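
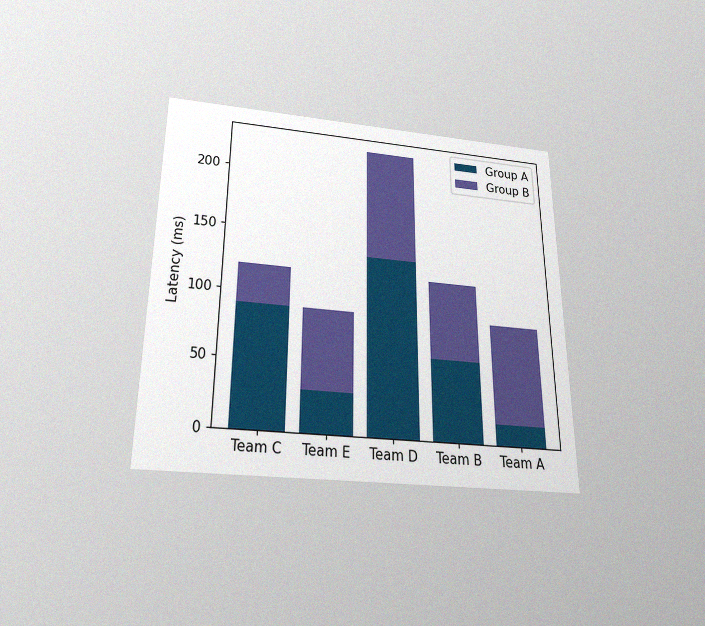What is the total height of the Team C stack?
120ms

The chart is viewed slightly from below, with some photo noise. The Team C stack's top reaches 120ms on the y-axis.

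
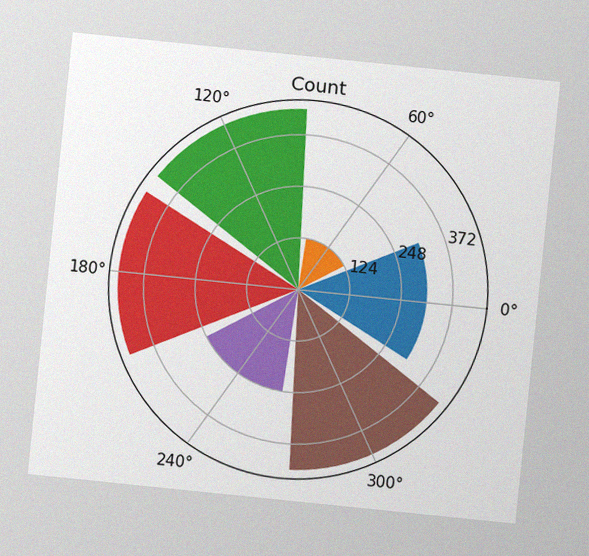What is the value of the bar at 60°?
124

The chart is tilted about 6° clockwise, with some photo noise. The bar at 60° reaches 124 on the radial axis.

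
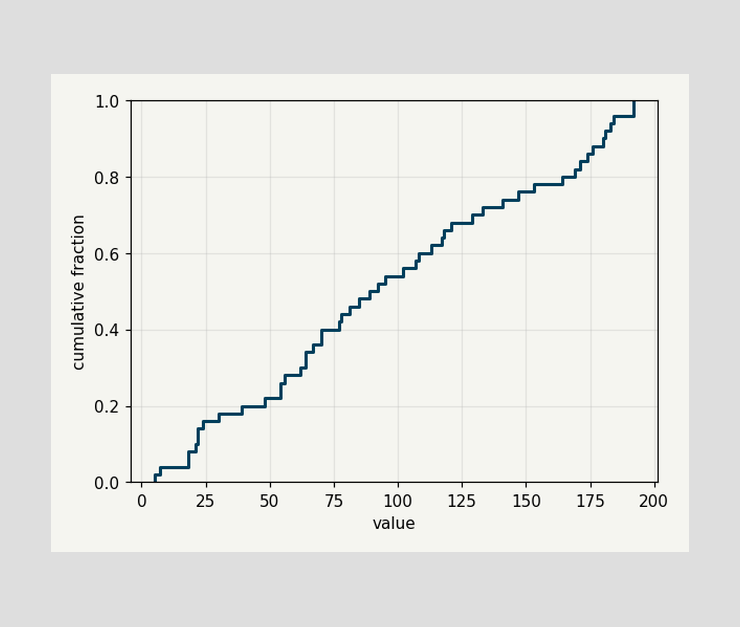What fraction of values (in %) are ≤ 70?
At x=70 the ECDF step is at 40%.

40%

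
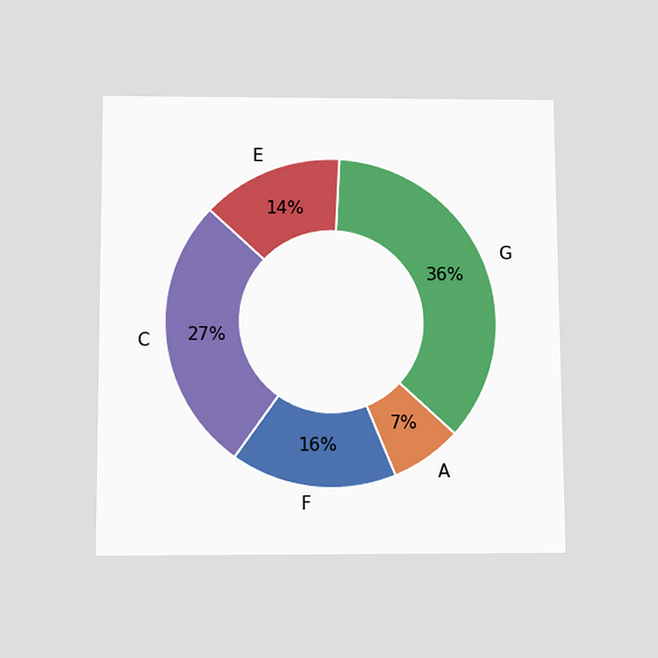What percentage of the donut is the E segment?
The chart is viewed slightly from below. The E segment takes up 14% of the ring.

14%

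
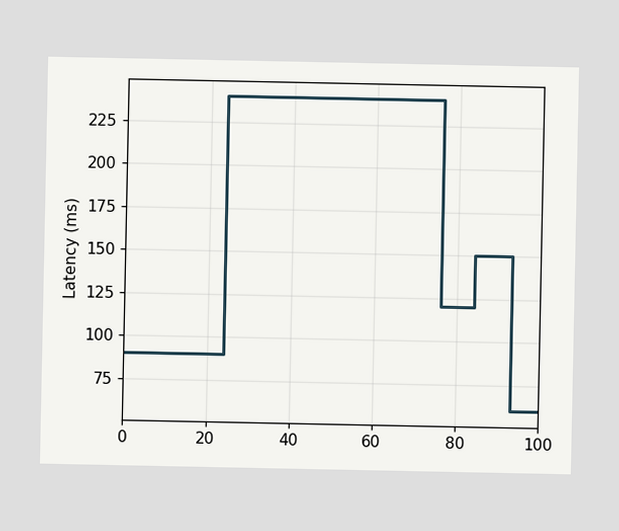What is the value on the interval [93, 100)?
On [93, 100) the step sits at 60ms.

60ms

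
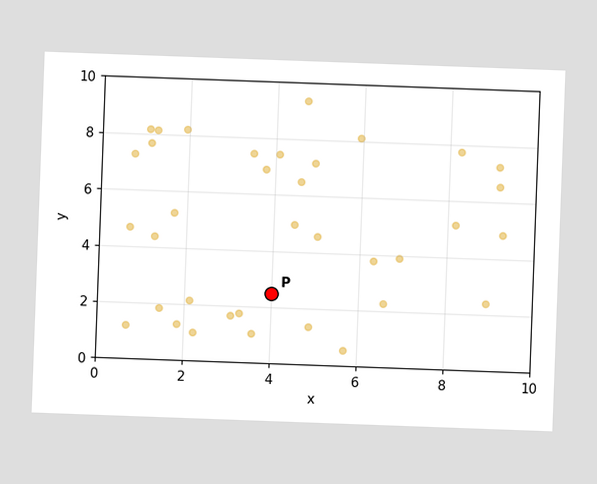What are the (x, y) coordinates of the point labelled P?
(4, 2.5)

The chart is tilted about 2° clockwise. Following the gridlines from P to each axis, P sits at (4, 2.5).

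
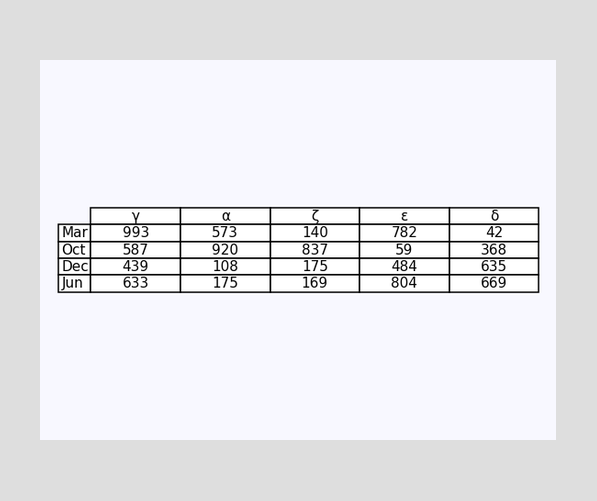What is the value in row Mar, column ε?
The (Mar, ε) cell reads 782.

782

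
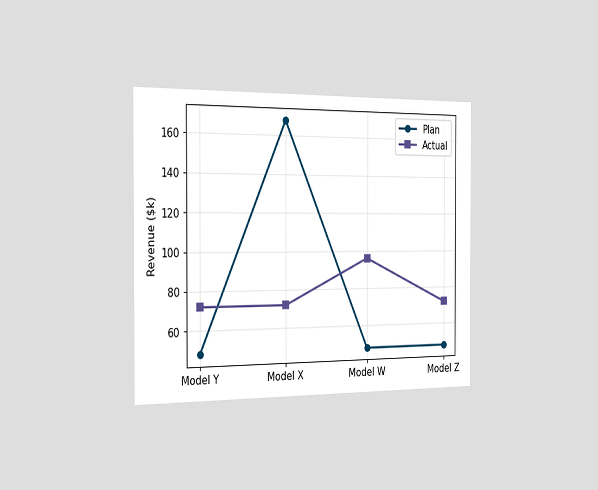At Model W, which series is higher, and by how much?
Actual, by $48k

The chart is viewed slightly from the left. At Model W, Actual sits above the other line by $48k.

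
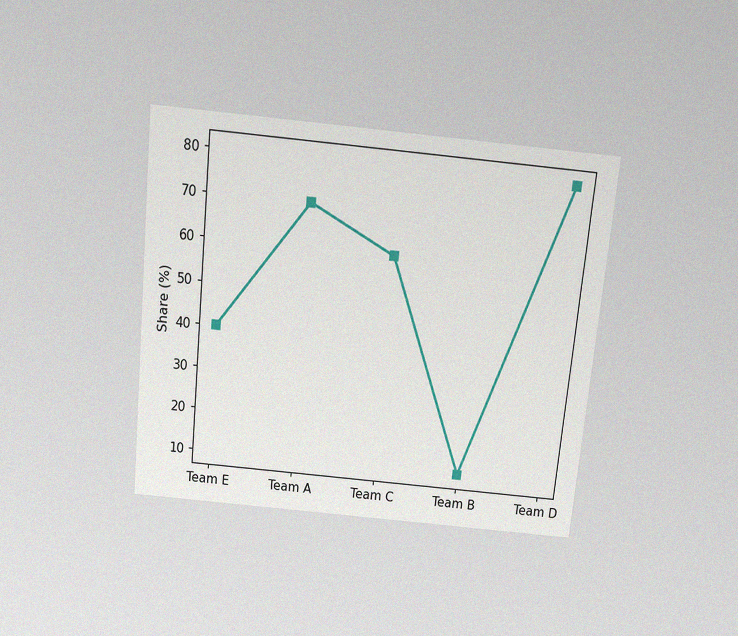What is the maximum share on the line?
The chart is tilted about 6° clockwise and viewed slightly from above, with some photo noise. The highest point is at Team D, and reading across to the y-axis gives 80%.

80%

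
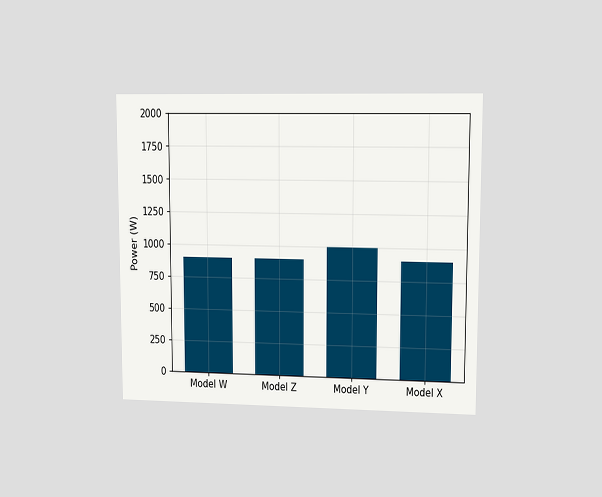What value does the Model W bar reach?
The chart is viewed at a slight angle. Reading along the chart's y-axis, the Model W bar reaches 900W.

900W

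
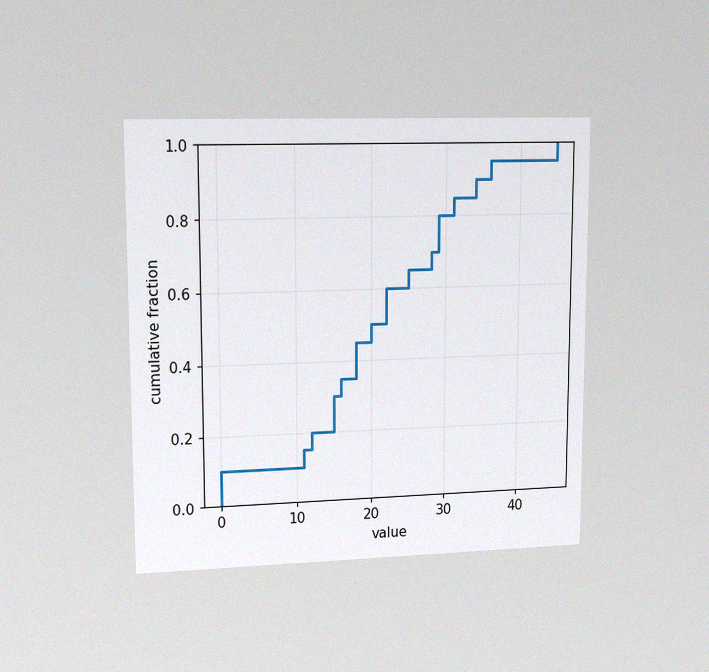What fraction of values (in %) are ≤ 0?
10%

The chart is viewed at a slight angle, with some photo noise. At x=0 the ECDF step is at 10%.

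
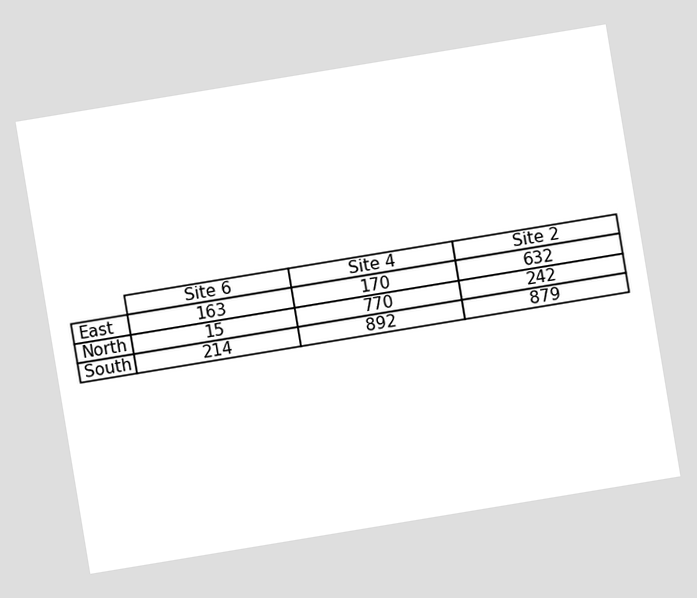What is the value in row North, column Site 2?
242

The chart is tilted about 9° counter-clockwise. The (North, Site 2) cell reads 242.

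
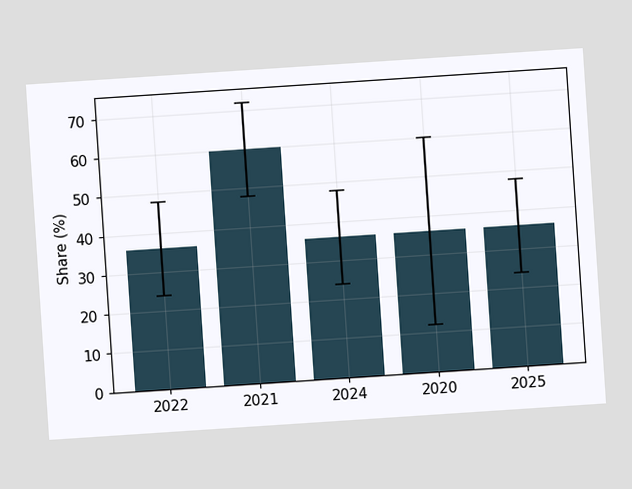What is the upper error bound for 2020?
60%

The chart is tilted about 4° counter-clockwise. The 2020 bar's upper whisker reaches 60%.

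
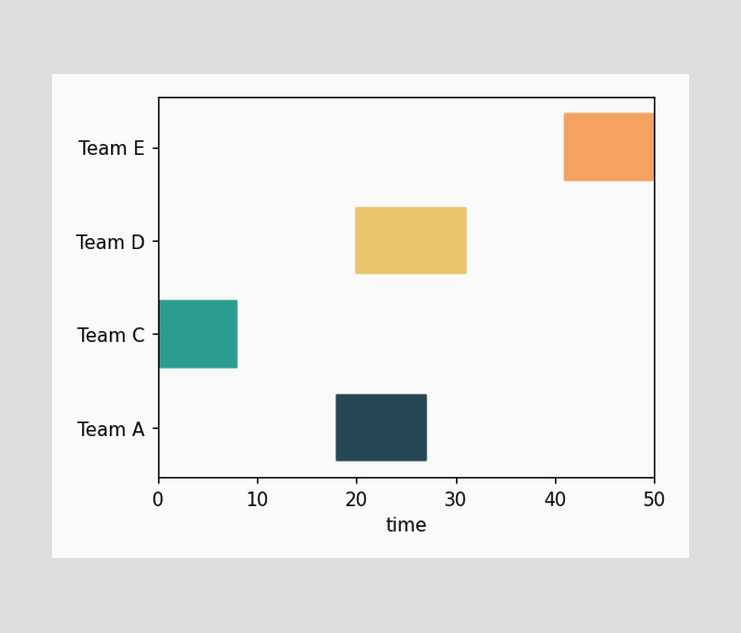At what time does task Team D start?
20

The Team D bar begins at t=20.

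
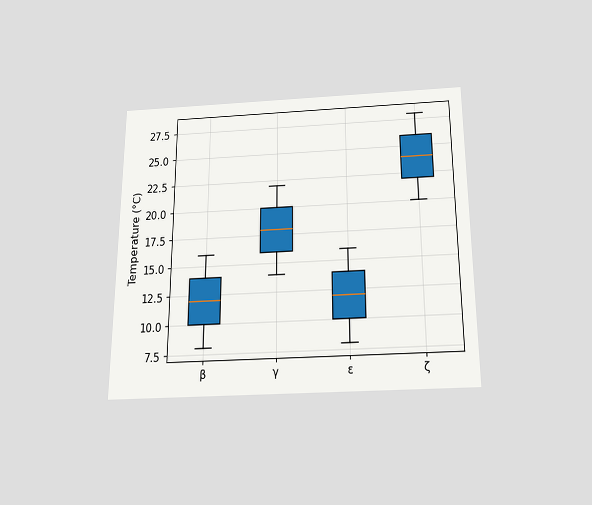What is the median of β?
The chart is viewed slightly from below. The median line in the β box sits at 12°C.

12°C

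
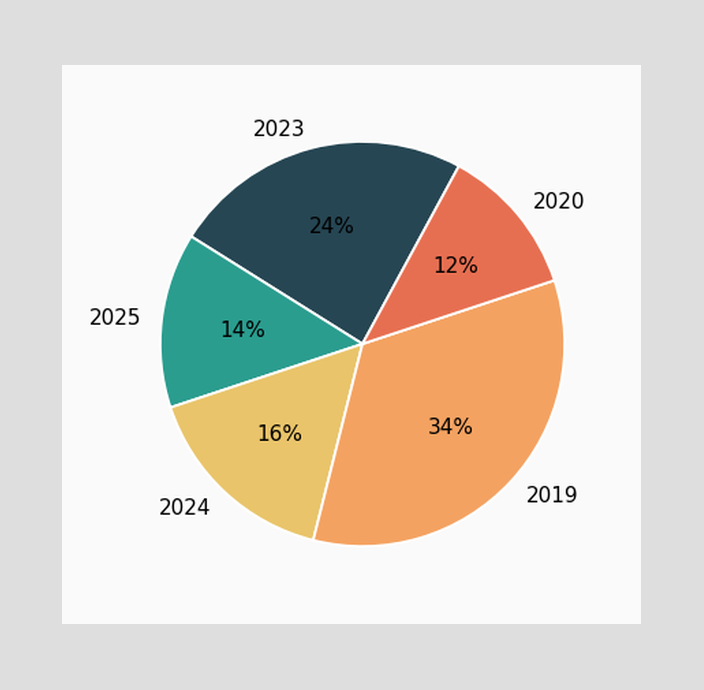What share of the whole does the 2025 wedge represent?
14%

The 2025 slice takes up 14% of the pie.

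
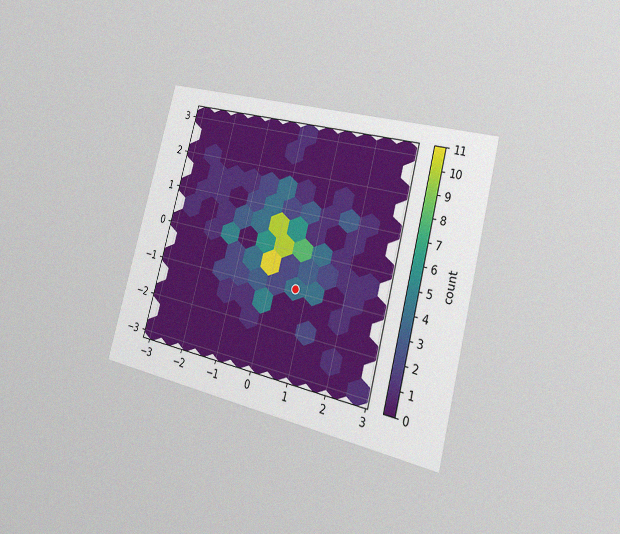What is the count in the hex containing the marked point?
4

The chart is tilted about 15° clockwise and viewed slightly from the right, with some photo noise. The marked hex reads 4 on the colorbar.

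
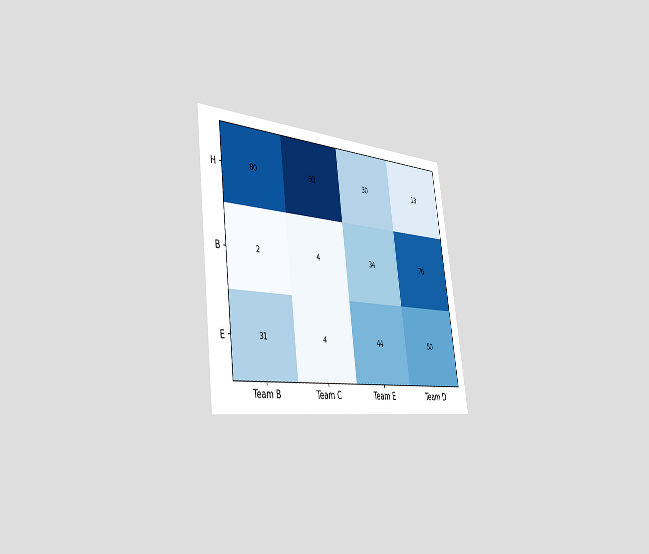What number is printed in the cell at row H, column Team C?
93

The chart is tilted about 8° counter-clockwise and viewed slightly from the left. The (H, Team C) cell reads 93.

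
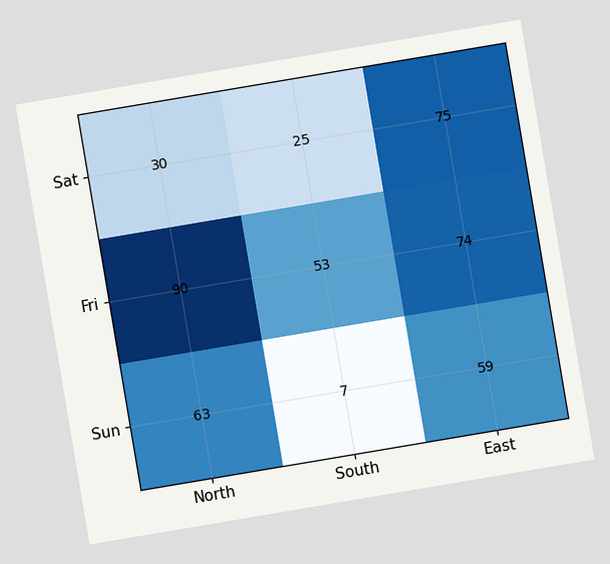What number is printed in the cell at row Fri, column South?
53

The chart is tilted about 10° counter-clockwise. The (Fri, South) cell reads 53.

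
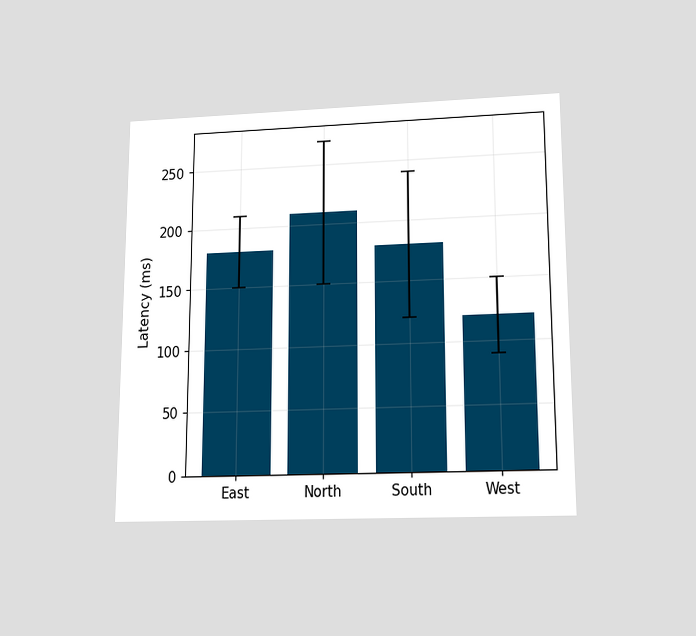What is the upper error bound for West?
150ms

The chart is viewed slightly from below. The West bar's upper whisker reaches 150ms.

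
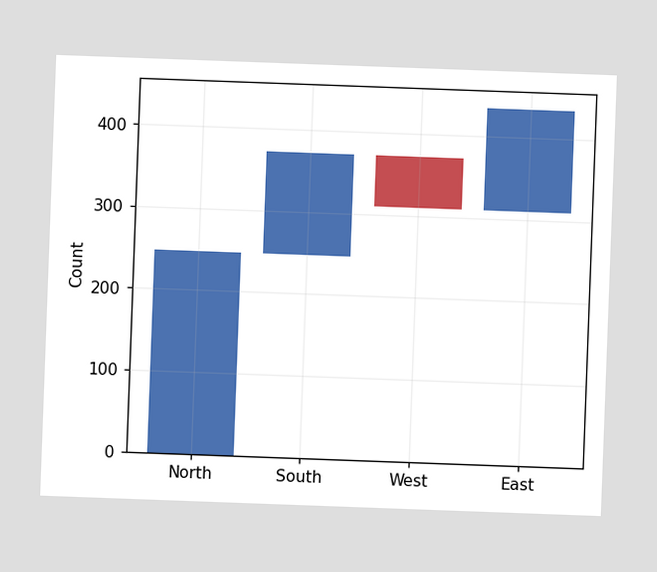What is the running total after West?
The chart is tilted about 2° clockwise. After West the running total reaches 310.

310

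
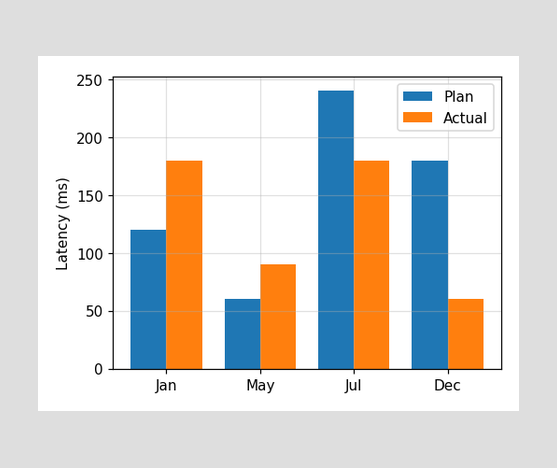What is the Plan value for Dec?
The Plan bar at Dec reaches 180ms on the y-axis.

180ms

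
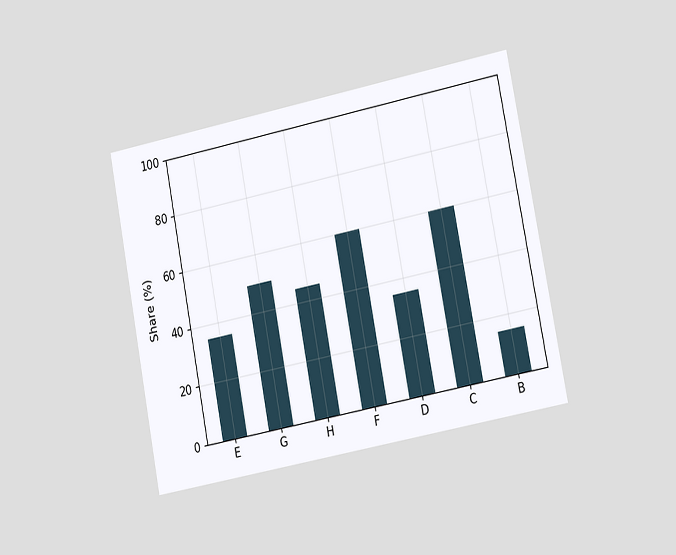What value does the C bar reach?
60%

The chart is tilted about 11° counter-clockwise and viewed slightly from the right. Reading along the chart's y-axis, the C bar reaches 60%.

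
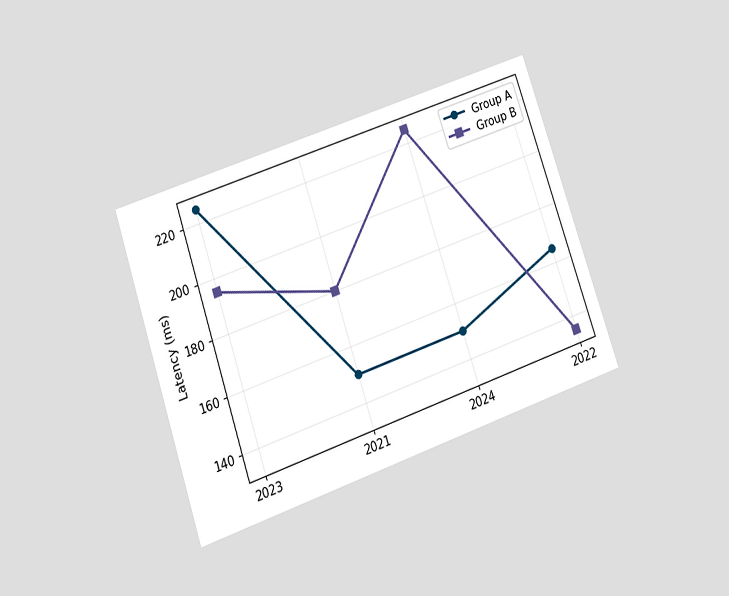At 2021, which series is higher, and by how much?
The chart is tilted about 19° counter-clockwise and viewed slightly from below. At 2021, Group B sits above the other line by 30ms.

Group B, by 30ms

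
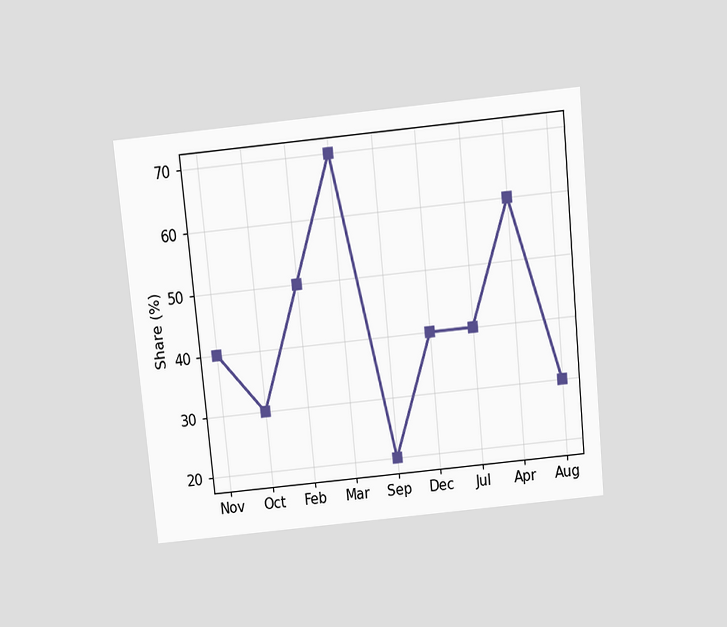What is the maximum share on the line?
70%

The chart is tilted about 6° counter-clockwise and viewed slightly from above. The highest point is at Mar, and reading across to the y-axis gives 70%.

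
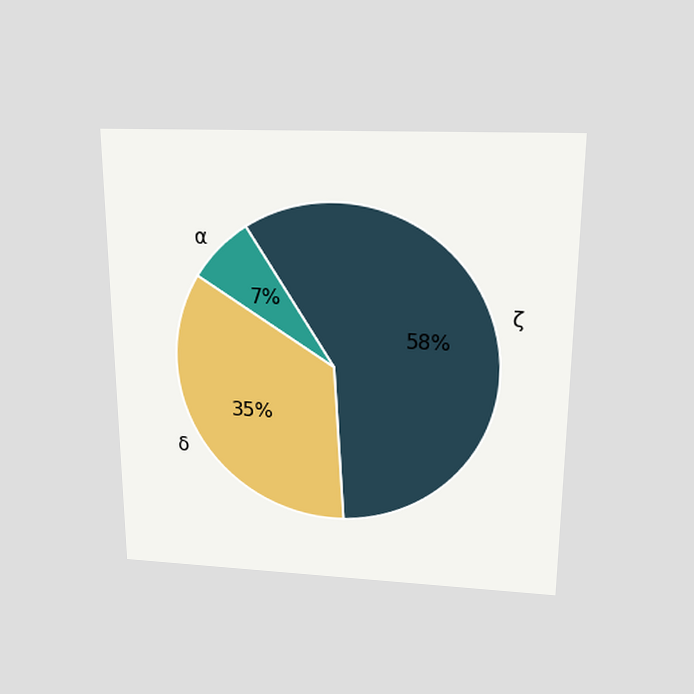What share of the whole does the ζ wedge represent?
58%

The chart is viewed slightly from above. The ζ slice takes up 58% of the pie.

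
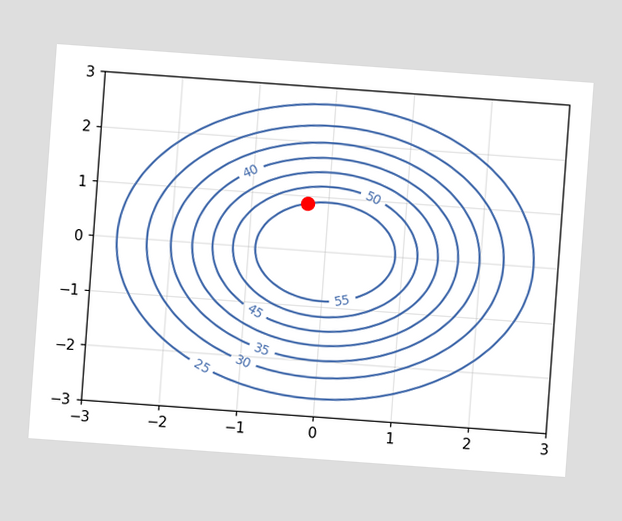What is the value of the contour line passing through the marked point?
The chart is tilted about 4° clockwise. The marked point sits on the contour labelled 55.

55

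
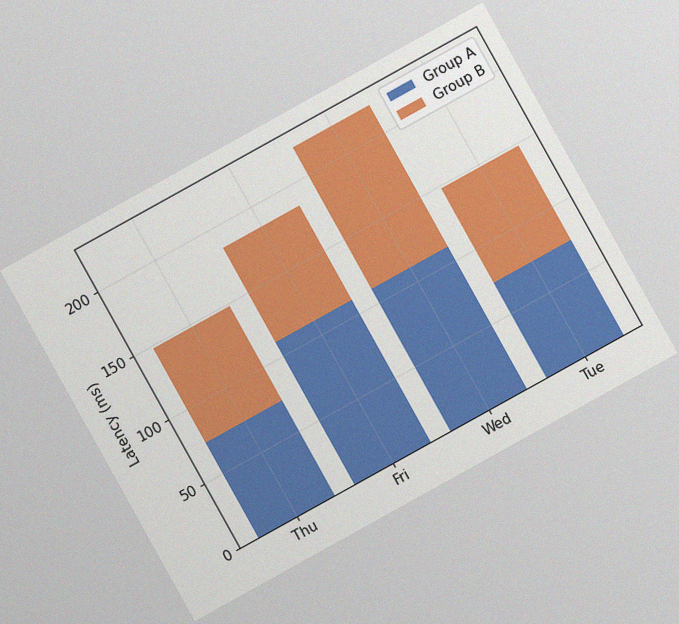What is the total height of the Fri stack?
The chart is tilted about 29° counter-clockwise, with some photo noise. The Fri stack's top reaches 185ms on the y-axis.

185ms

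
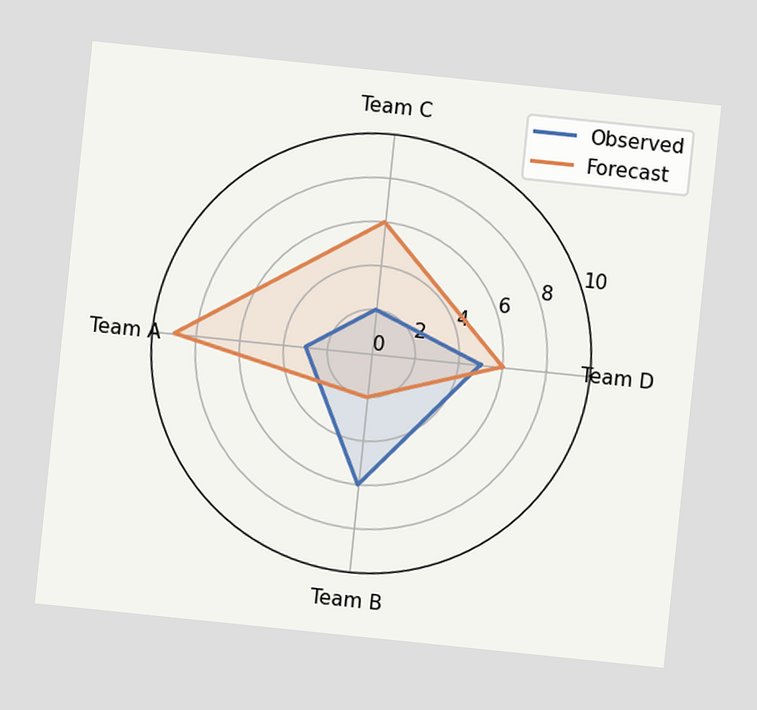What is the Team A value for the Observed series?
3

The chart is tilted about 6° clockwise. On the Team A axis, Observed reaches 3.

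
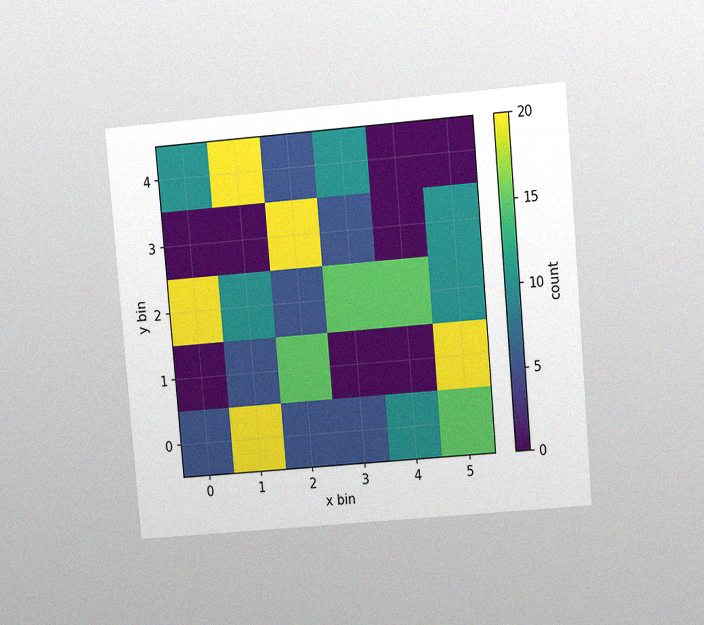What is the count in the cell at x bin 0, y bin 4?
10

The chart is tilted about 5° counter-clockwise and viewed at a slight angle, with some photo noise. Matching the cell (0, 4) against the colorbar gives 10.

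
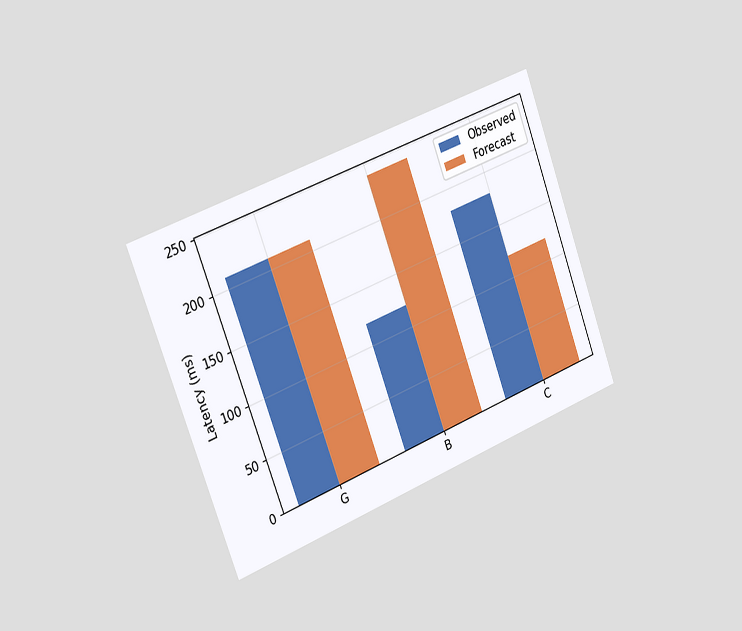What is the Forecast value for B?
The chart is tilted about 21° counter-clockwise and viewed slightly from the left. The Forecast bar at B reaches 240ms on the y-axis.

240ms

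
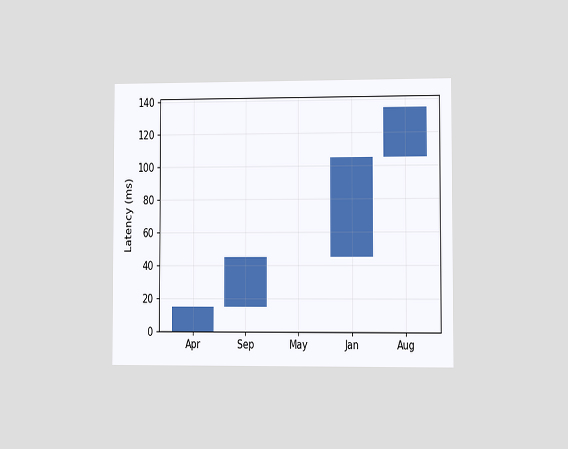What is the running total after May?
The chart is viewed slightly from the right. After May the running total reaches 45ms.

45ms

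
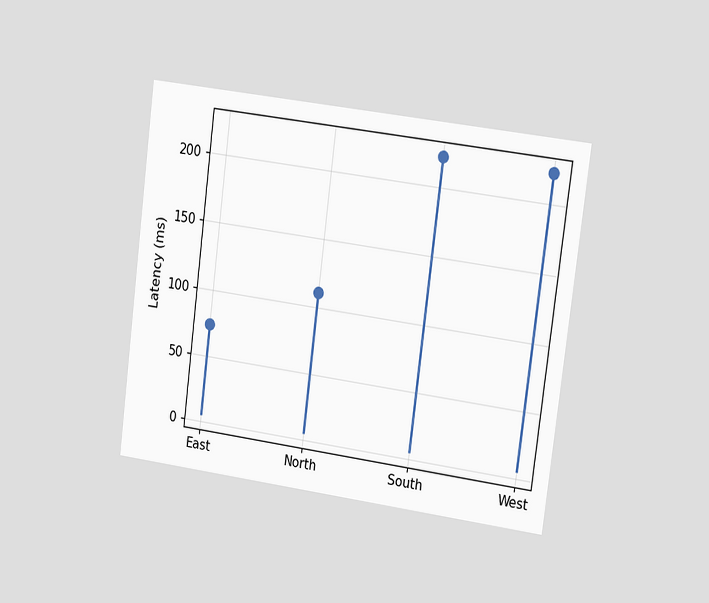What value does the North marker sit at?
The chart is tilted about 7° clockwise and viewed slightly from the right. The North marker sits at 111ms.

111ms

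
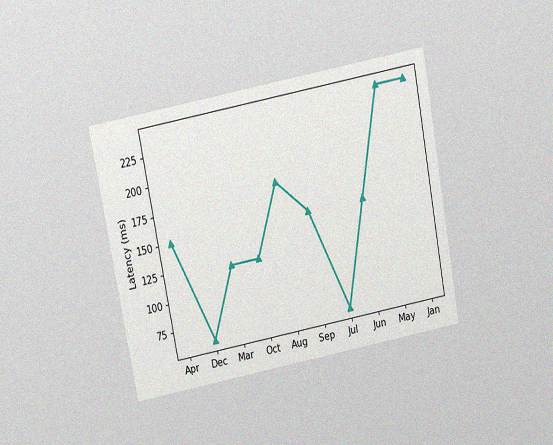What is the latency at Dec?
The chart is tilted about 11° counter-clockwise and viewed slightly from above, with some photo noise. At Dec, the line is at 60ms.

60ms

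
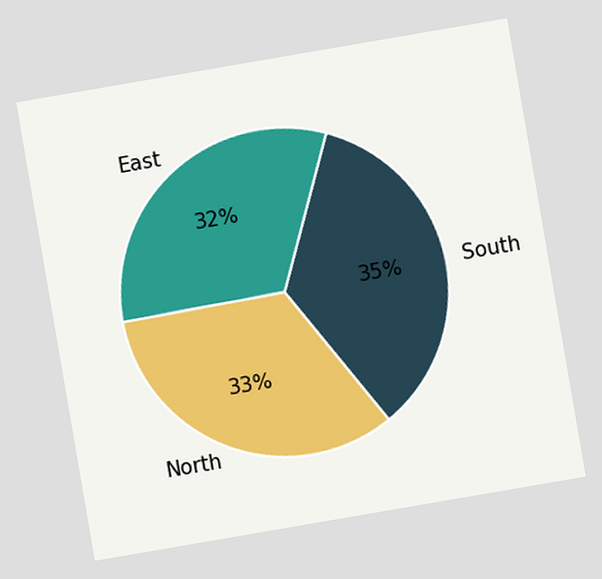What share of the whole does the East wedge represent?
The chart is tilted about 10° counter-clockwise. The East slice takes up 32% of the pie.

32%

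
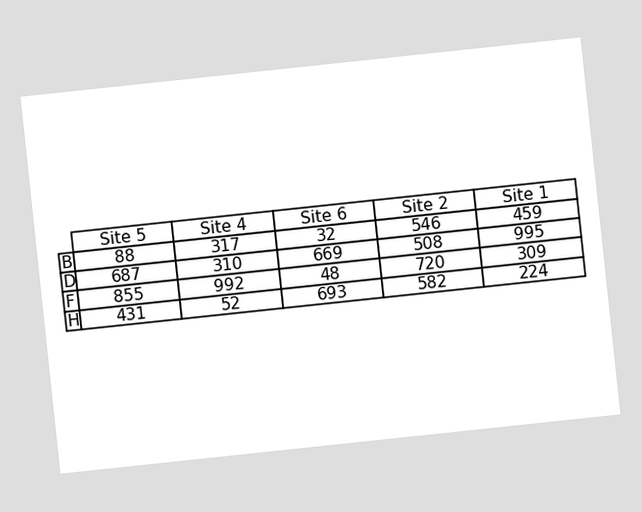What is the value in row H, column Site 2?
582

The chart is tilted about 6° counter-clockwise. The (H, Site 2) cell reads 582.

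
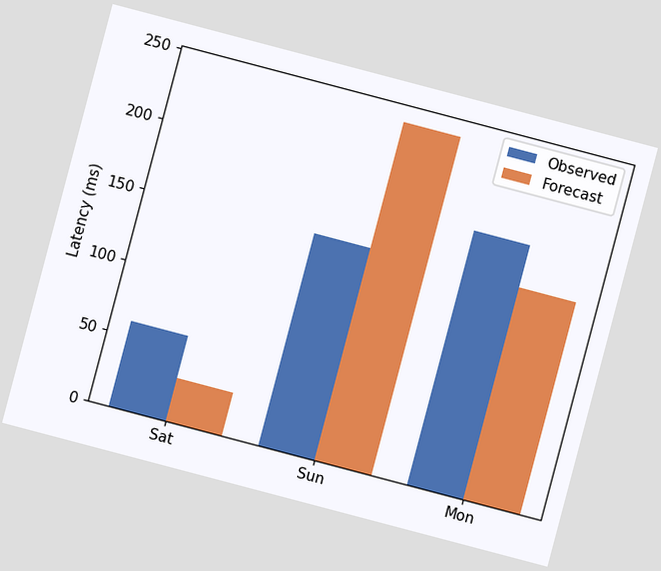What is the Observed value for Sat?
The chart is tilted about 15° clockwise. The Observed bar at Sat reaches 60ms on the y-axis.

60ms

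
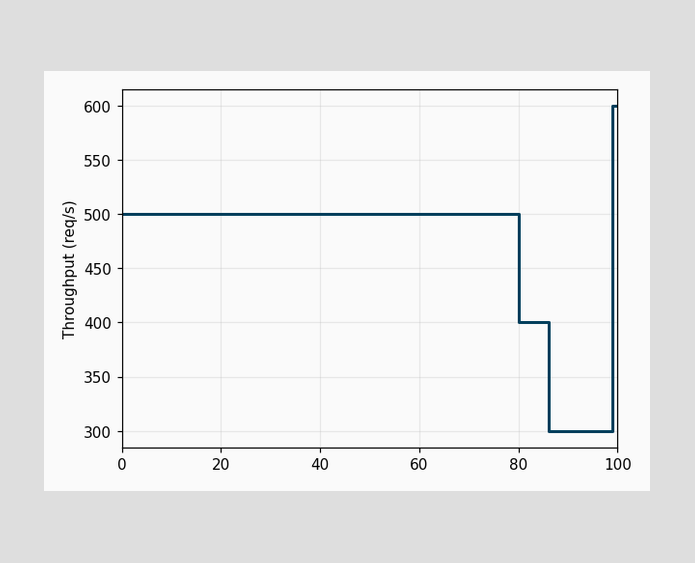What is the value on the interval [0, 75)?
On [0, 75) the step sits at 500req/s.

500req/s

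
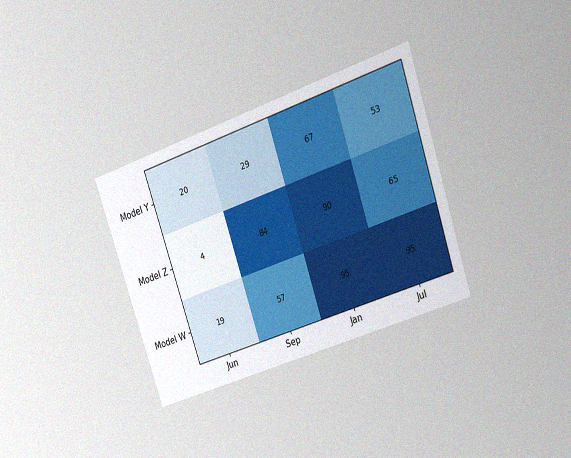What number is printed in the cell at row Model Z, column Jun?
The chart is tilted about 19° counter-clockwise and viewed at a slight angle, with some photo noise. The (Model Z, Jun) cell reads 4.

4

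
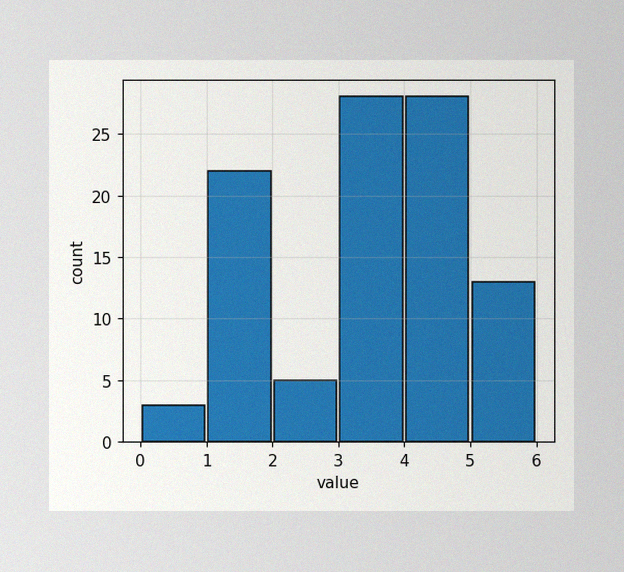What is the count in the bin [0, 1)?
3

The image has some photo noise and uneven lighting. The [0, 1) bin has height 3.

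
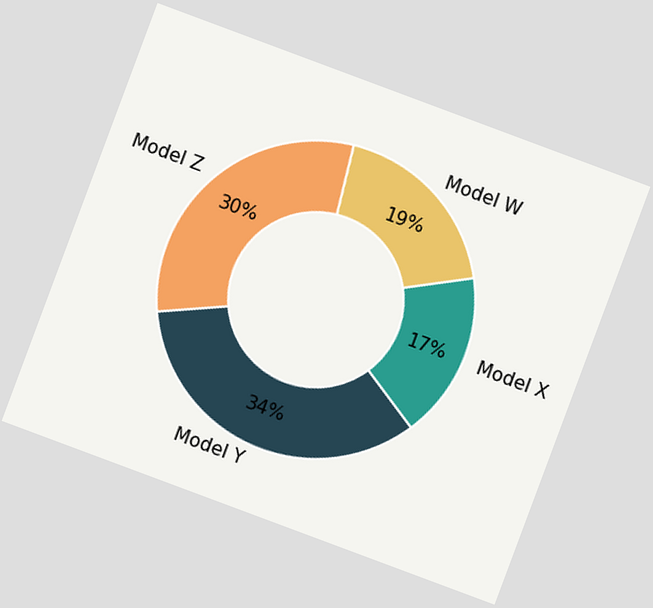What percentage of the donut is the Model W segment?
19%

The chart is tilted about 20° clockwise. The Model W segment takes up 19% of the ring.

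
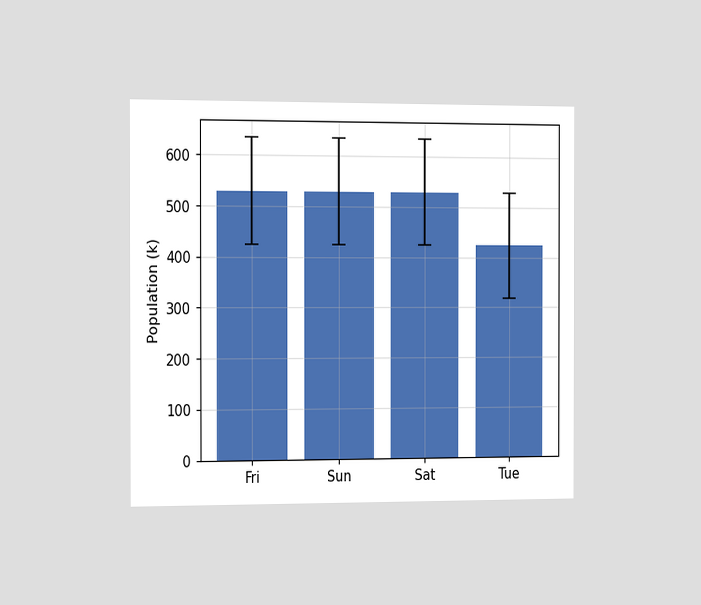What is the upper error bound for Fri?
636k

The chart is viewed slightly from the left. The Fri bar's upper whisker reaches 636k.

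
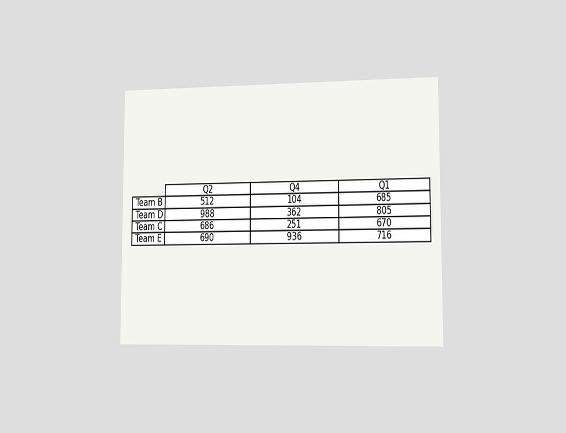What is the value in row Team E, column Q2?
The chart is viewed slightly from the right. The (Team E, Q2) cell reads 690.

690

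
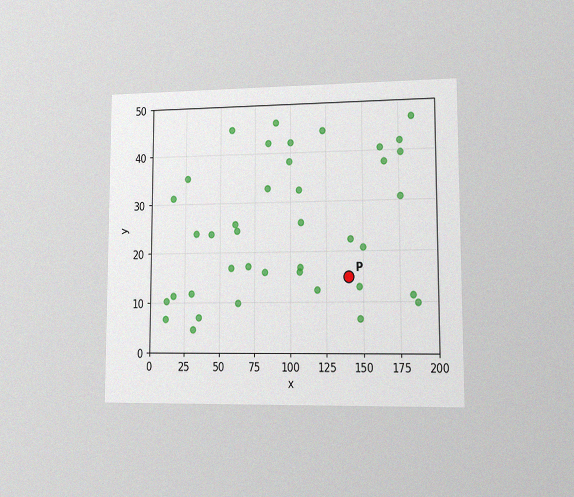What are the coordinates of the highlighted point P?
The chart is viewed at a slight angle, with some photo noise. Following the gridlines from P to each axis, P sits at (140, 15).

(140, 15)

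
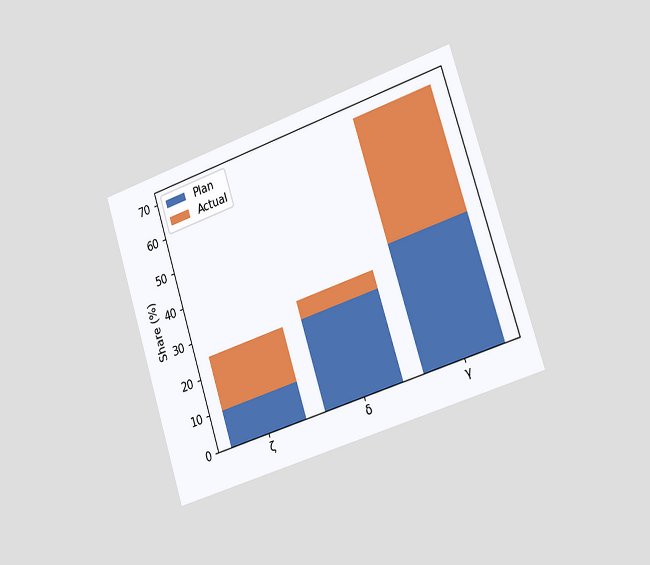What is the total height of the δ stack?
30%

The chart is tilted about 18° counter-clockwise and viewed slightly from the right. The δ stack's top reaches 30% on the y-axis.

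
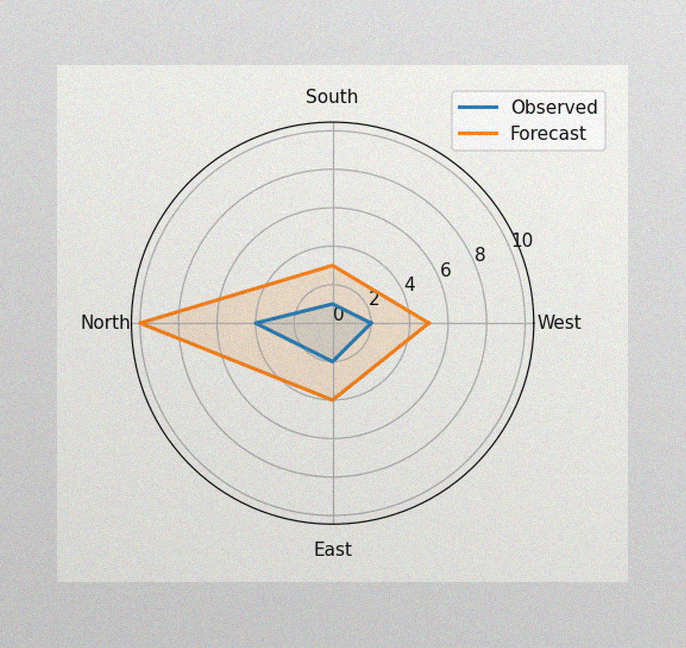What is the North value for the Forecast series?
The image has some photo noise and uneven lighting. On the North axis, Forecast reaches 10.

10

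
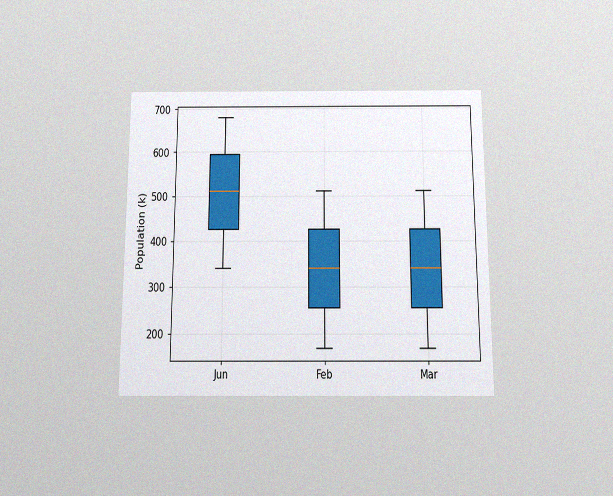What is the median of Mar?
The chart is viewed slightly from below, with some photo noise. The median line in the Mar box sits at 340k.

340k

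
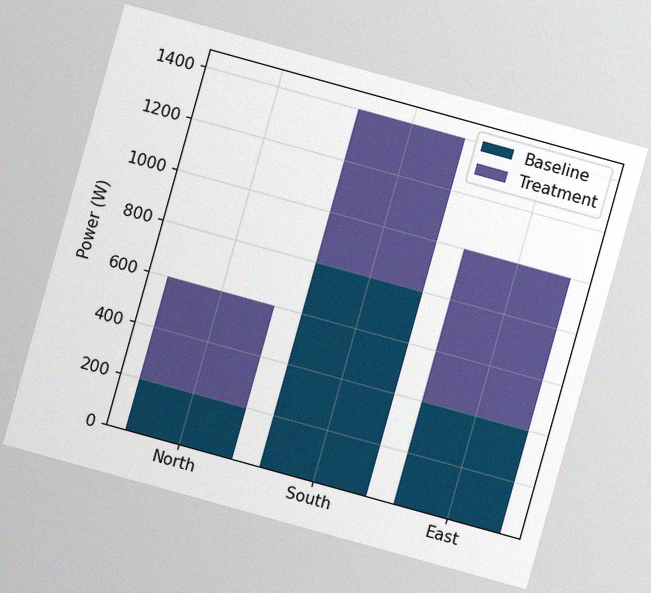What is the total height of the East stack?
The chart is tilted about 15° clockwise, with some photo noise. The East stack's top reaches 1000W on the y-axis.

1000W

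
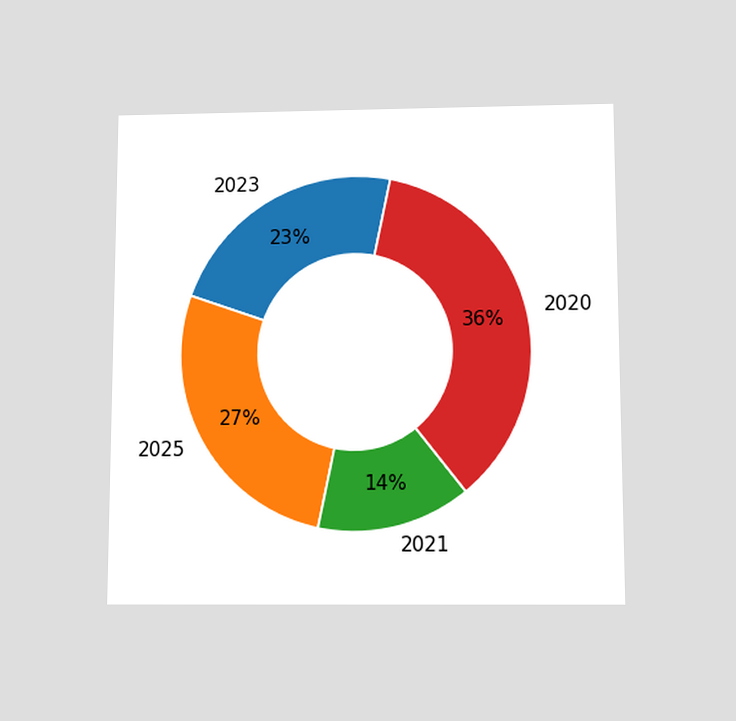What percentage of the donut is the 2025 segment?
27%

The chart is viewed slightly from below. The 2025 segment takes up 27% of the ring.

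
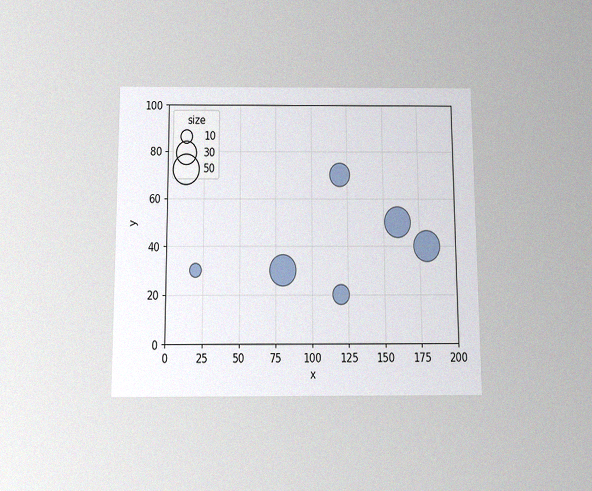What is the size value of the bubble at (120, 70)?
The chart is viewed slightly from below, with some photo noise. Matching the bubble at (120, 70) against the size legend gives 30.

30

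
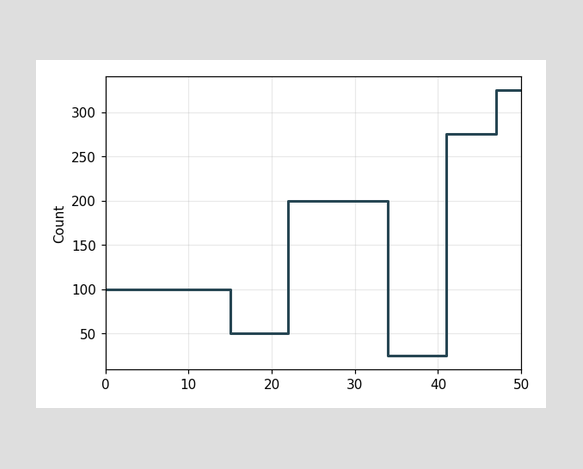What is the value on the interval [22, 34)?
On [22, 34) the step sits at 200.

200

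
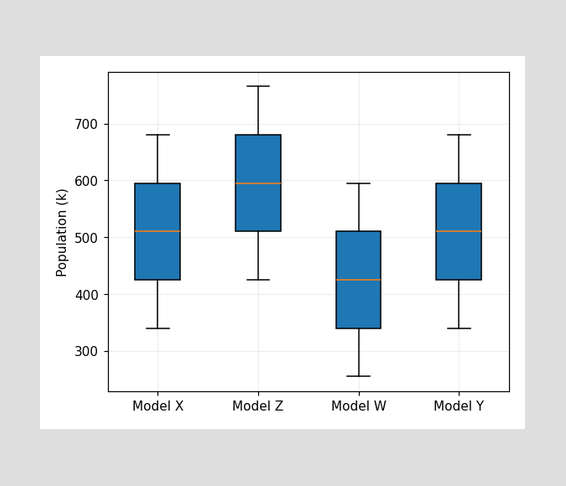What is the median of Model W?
The median line in the Model W box sits at 425k.

425k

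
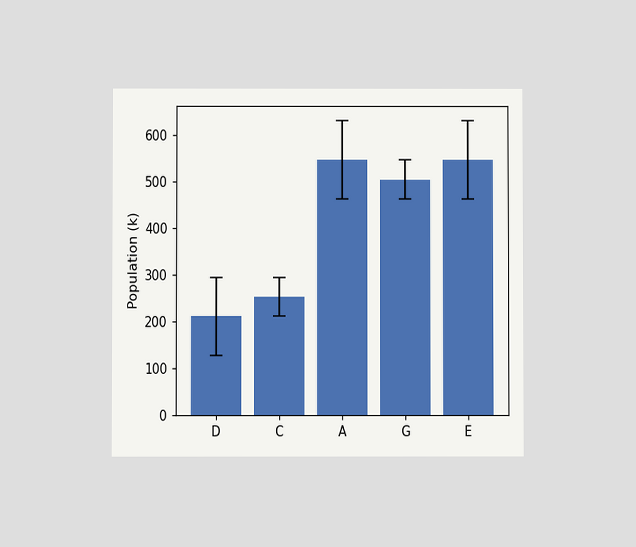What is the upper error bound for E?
630k

The chart is viewed at a slight angle. The E bar's upper whisker reaches 630k.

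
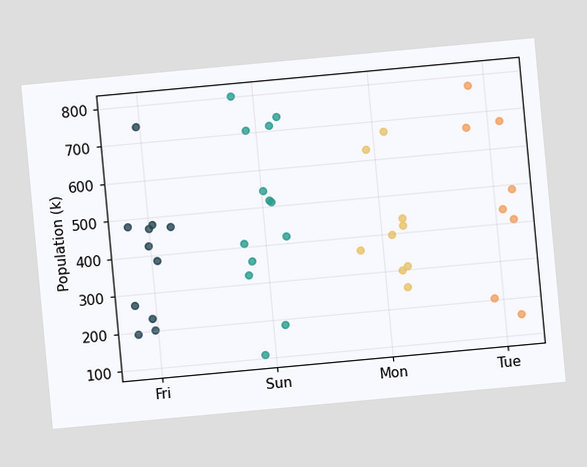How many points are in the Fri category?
11

The chart is tilted about 5° counter-clockwise. Counting the markers in the Fri column gives 11.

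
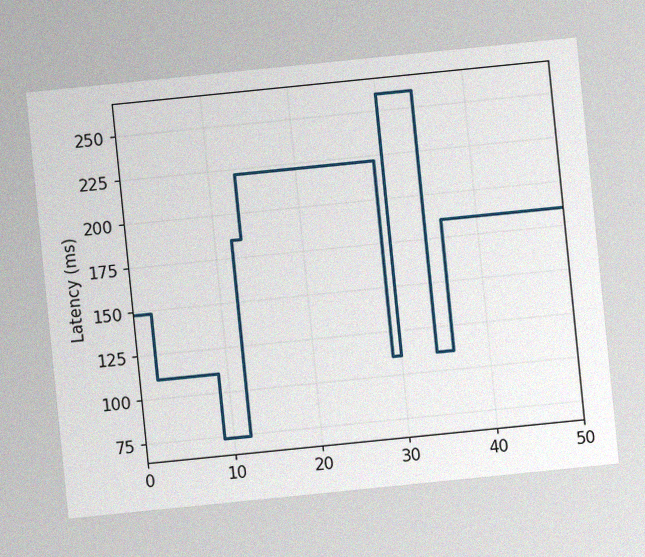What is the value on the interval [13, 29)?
The chart is tilted about 6° counter-clockwise, with some photo noise. On [13, 29) the step sits at 222ms.

222ms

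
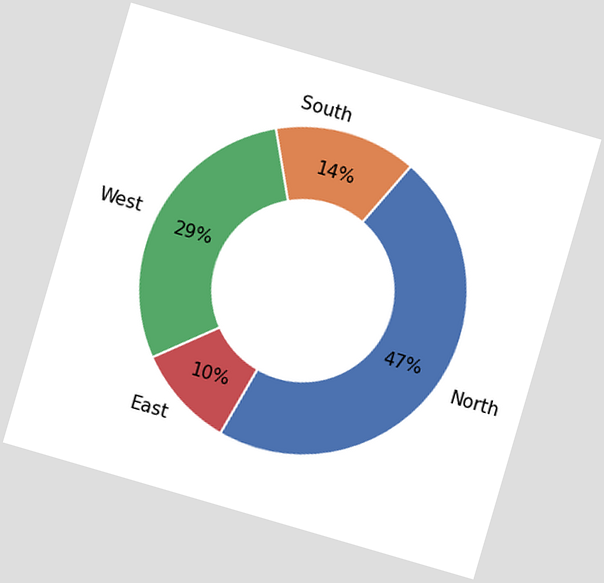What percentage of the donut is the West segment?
The chart is tilted about 16° clockwise. The West segment takes up 29% of the ring.

29%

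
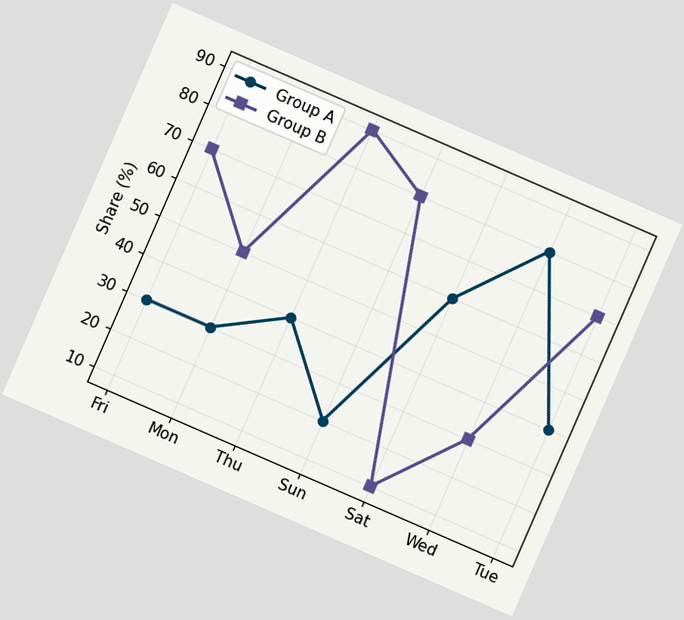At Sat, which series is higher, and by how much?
Group A, by 50%

The chart is tilted about 24° clockwise. At Sat, Group A sits above the other line by 50%.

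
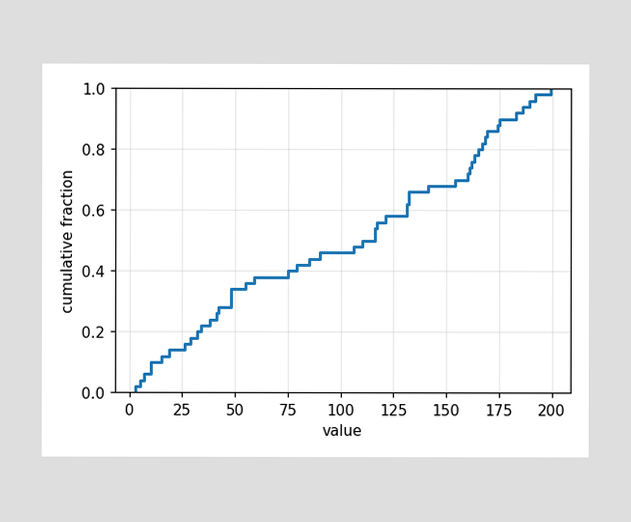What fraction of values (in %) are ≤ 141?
At x=141 the ECDF step is at 68%.

68%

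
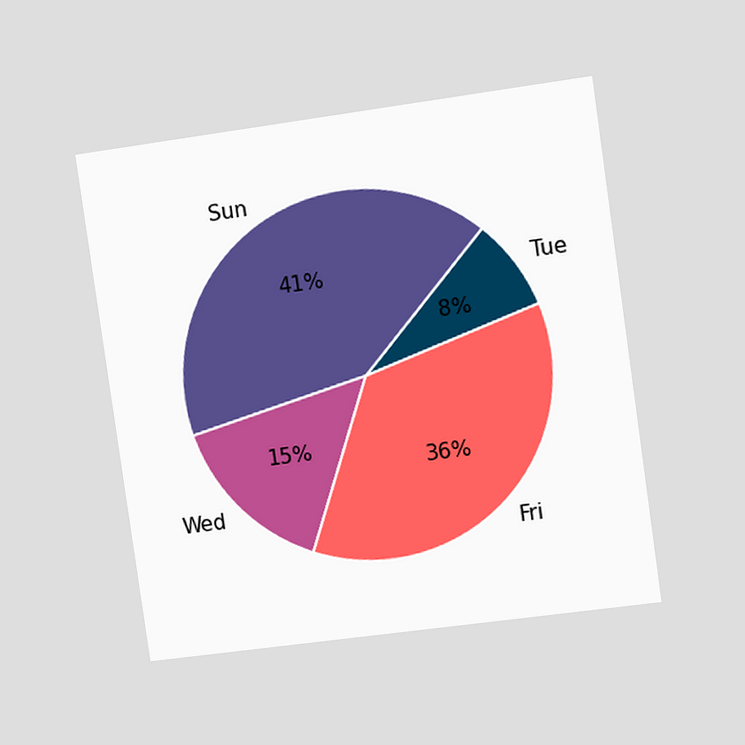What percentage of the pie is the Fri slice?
The chart is tilted about 8° counter-clockwise and viewed slightly from the right. The Fri slice takes up 36% of the pie.

36%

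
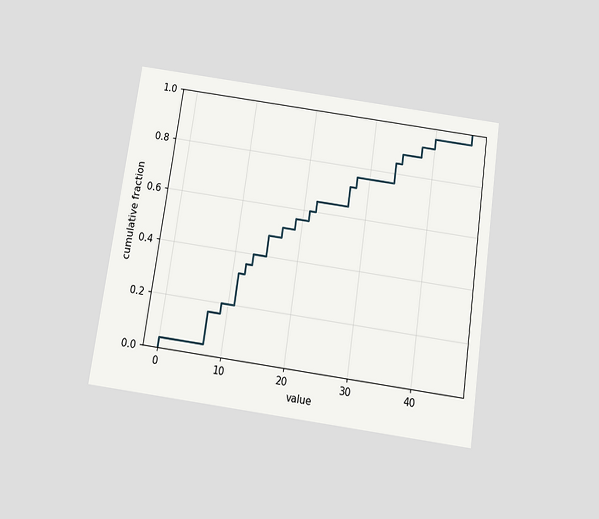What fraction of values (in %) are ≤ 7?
The chart is tilted about 8° clockwise and viewed slightly from below. At x=7 the ECDF step is at 16%.

16%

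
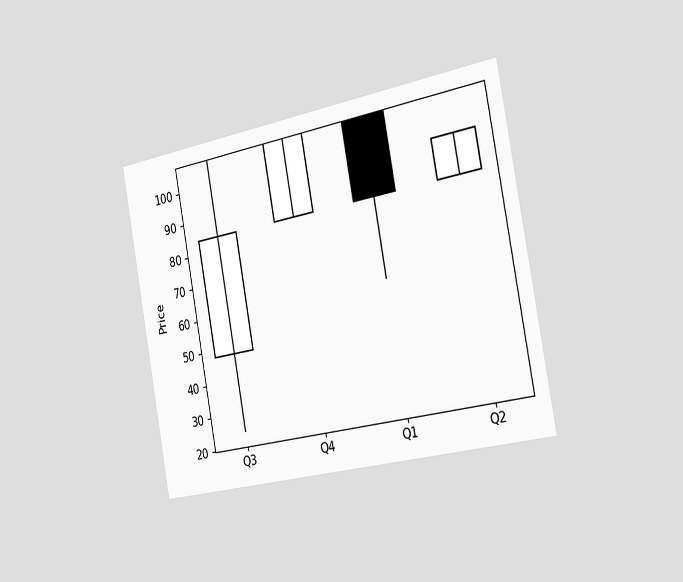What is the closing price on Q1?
84

The chart is tilted about 10° counter-clockwise and viewed slightly from the right. The Q1 candle closes at 84.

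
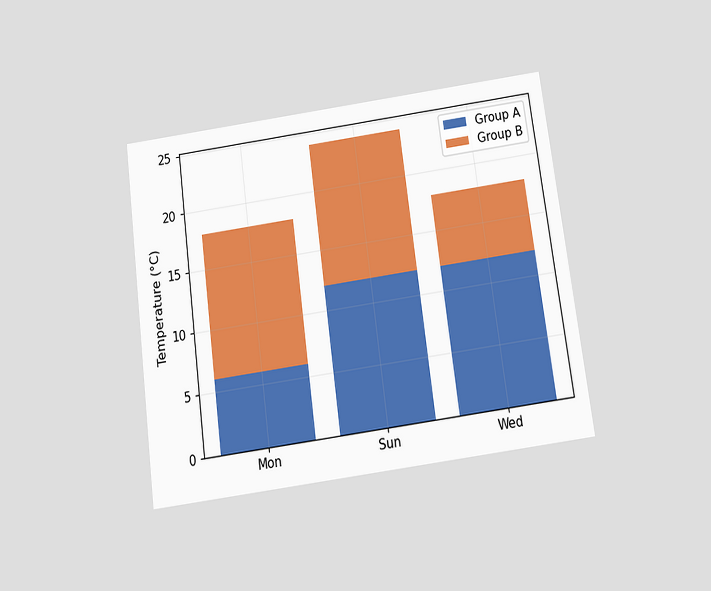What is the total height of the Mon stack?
The chart is tilted about 8° counter-clockwise and viewed slightly from below. The Mon stack's top reaches 18°C on the y-axis.

18°C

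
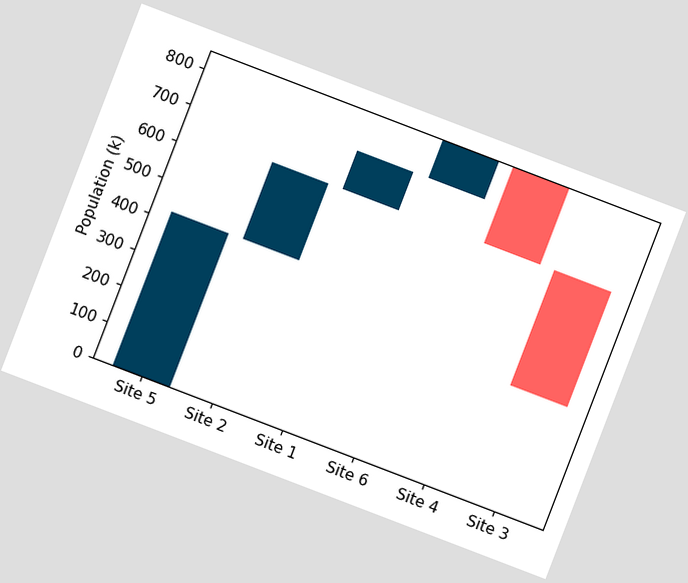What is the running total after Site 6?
The chart is tilted about 21° clockwise. After Site 6 the running total reaches 848k.

848k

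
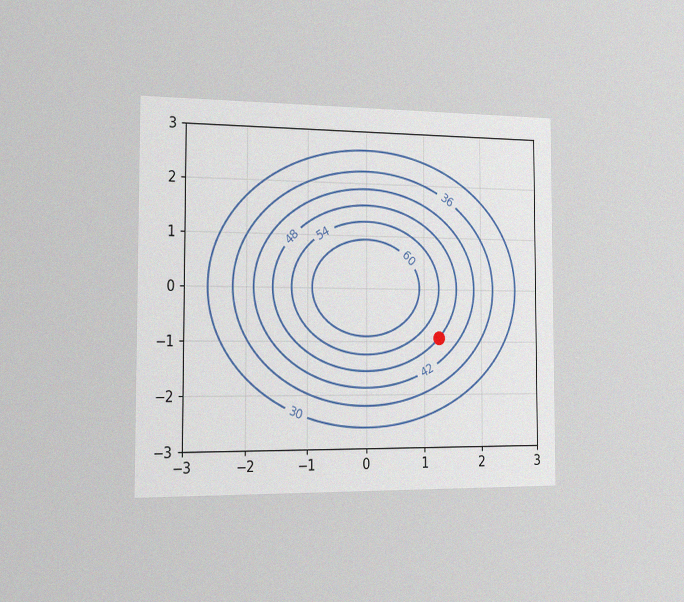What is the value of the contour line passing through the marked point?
The chart is viewed slightly from the left, with some photo noise. The marked point sits on the contour labelled 48.

48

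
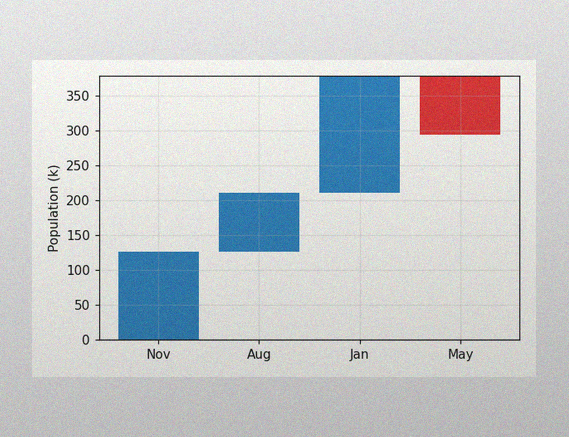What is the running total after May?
The image has some photo noise and uneven lighting. After May the running total reaches 294k.

294k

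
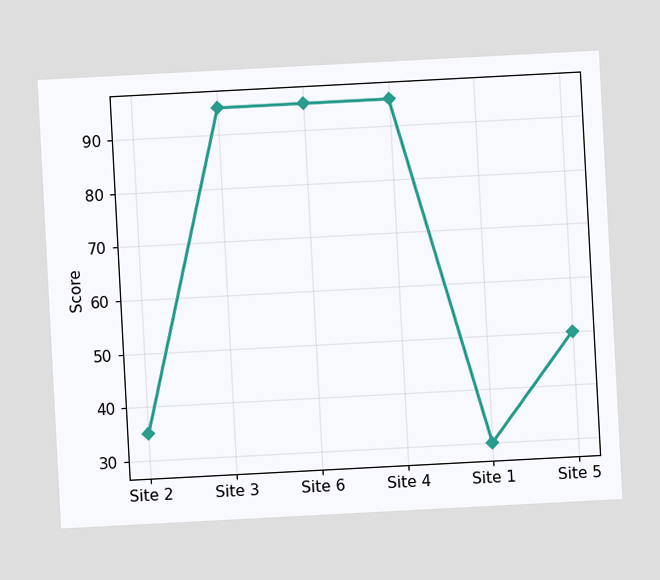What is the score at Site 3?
95

The chart is tilted about 3° counter-clockwise. At Site 3, the line is at 95.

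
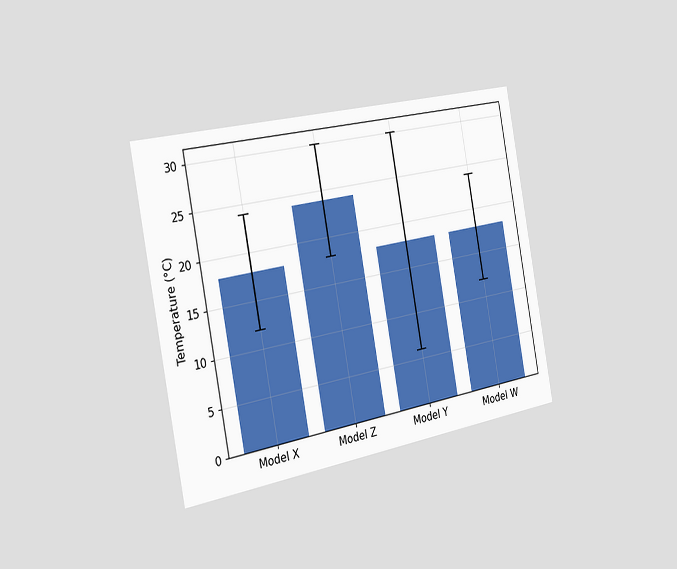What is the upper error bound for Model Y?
The chart is tilted about 10° counter-clockwise and viewed slightly from the left. The Model Y bar's upper whisker reaches 30°C.

30°C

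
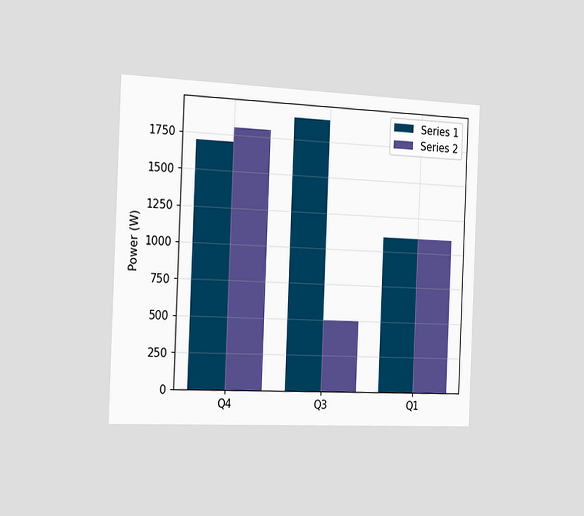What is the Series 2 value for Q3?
The chart is tilted about 2° clockwise and viewed slightly from the left. The Series 2 bar at Q3 reaches 500W on the y-axis.

500W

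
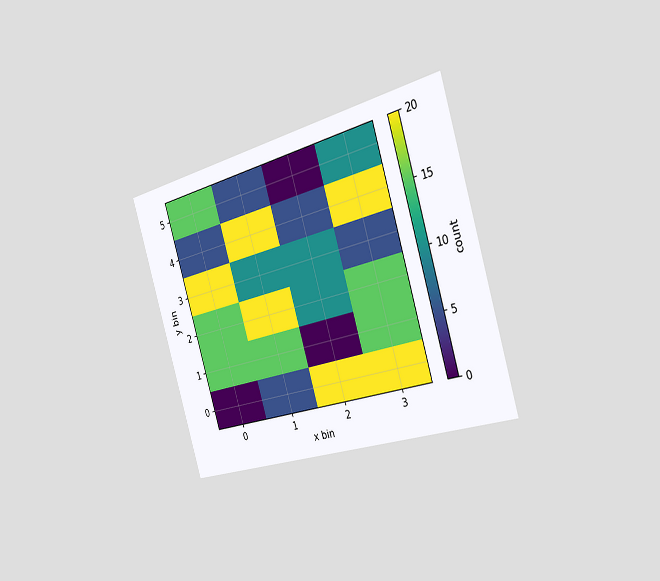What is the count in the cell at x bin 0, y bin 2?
15

The chart is tilted about 17° counter-clockwise and viewed slightly from the right. Matching the cell (0, 2) against the colorbar gives 15.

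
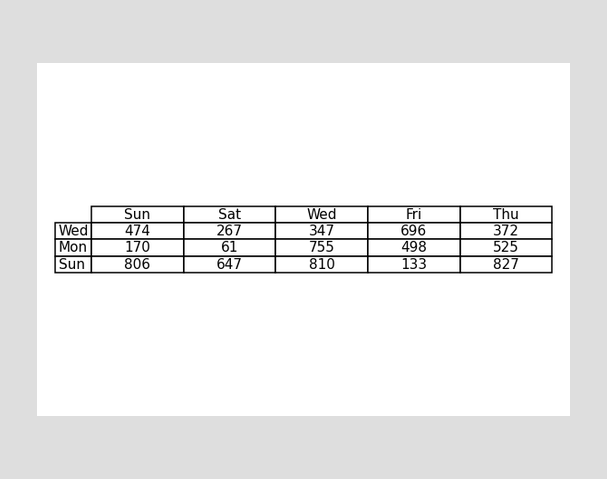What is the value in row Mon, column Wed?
755

The (Mon, Wed) cell reads 755.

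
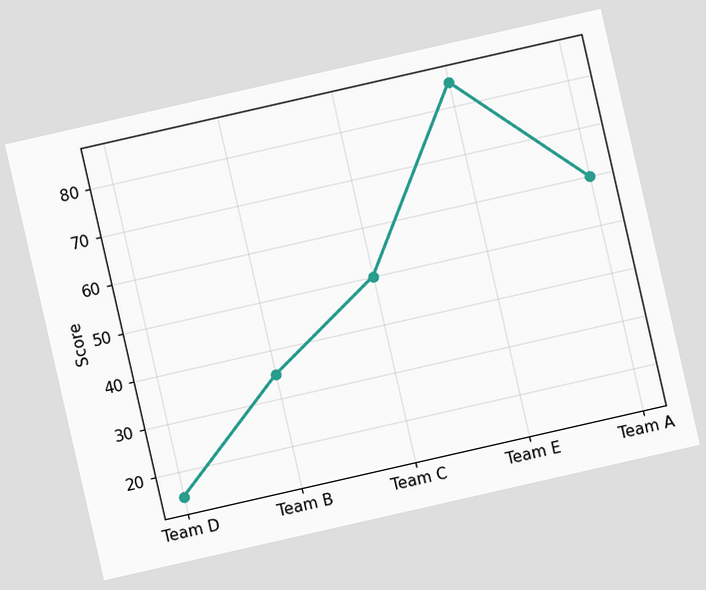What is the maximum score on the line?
85

The chart is tilted about 13° counter-clockwise. The highest point is at Team E, and reading across to the y-axis gives 85.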